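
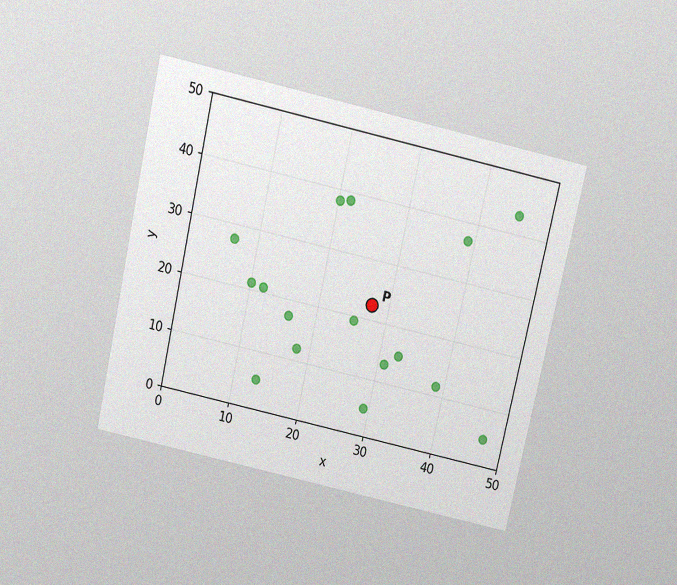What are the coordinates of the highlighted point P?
The chart is tilted about 13° clockwise and viewed slightly from above, with some photo noise. Following the gridlines from P to each axis, P sits at (27.5, 22.5).

(27.5, 22.5)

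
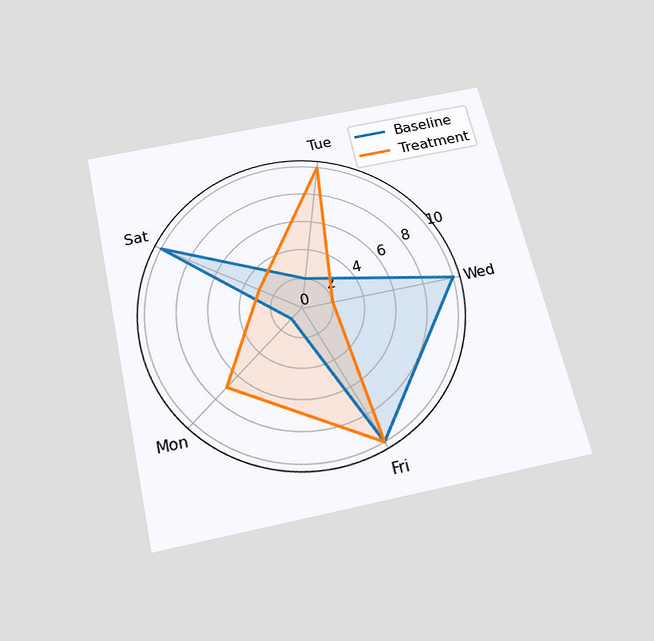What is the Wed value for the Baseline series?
10

The chart is tilted about 13° counter-clockwise and viewed slightly from below. On the Wed axis, Baseline reaches 10.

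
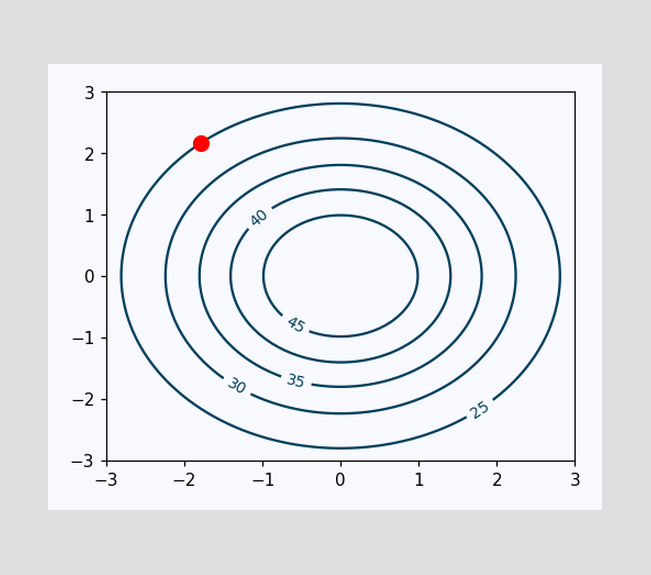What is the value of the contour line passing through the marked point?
The marked point sits on the contour labelled 25.

25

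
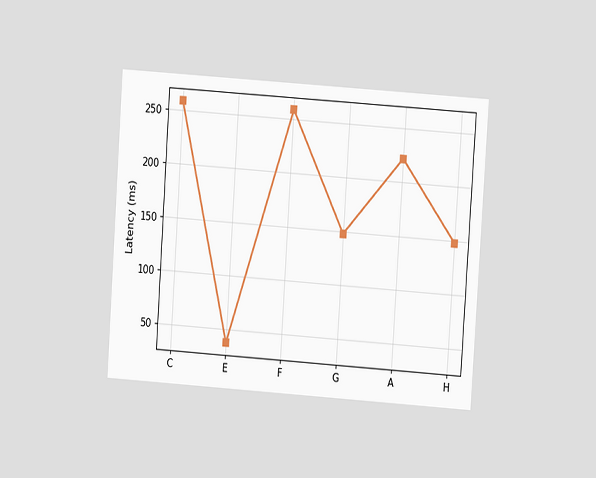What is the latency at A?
The chart is tilted about 4° clockwise and viewed at a slight angle. At A, the line is at 222ms.

222ms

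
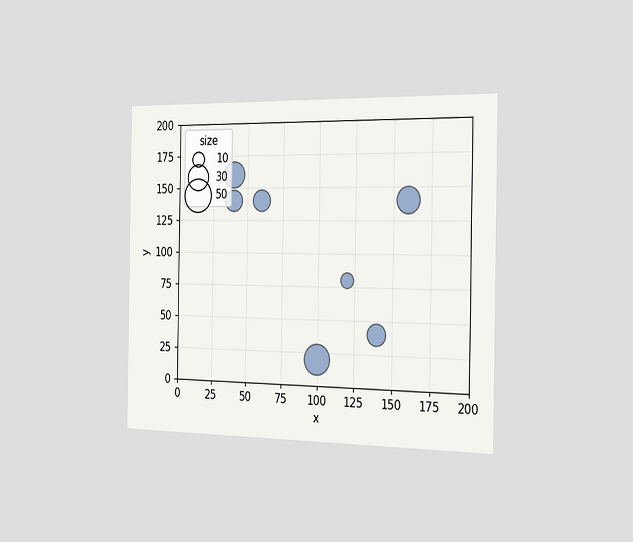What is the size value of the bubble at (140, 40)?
The chart is viewed slightly from the right. Matching the bubble at (140, 40) against the size legend gives 20.

20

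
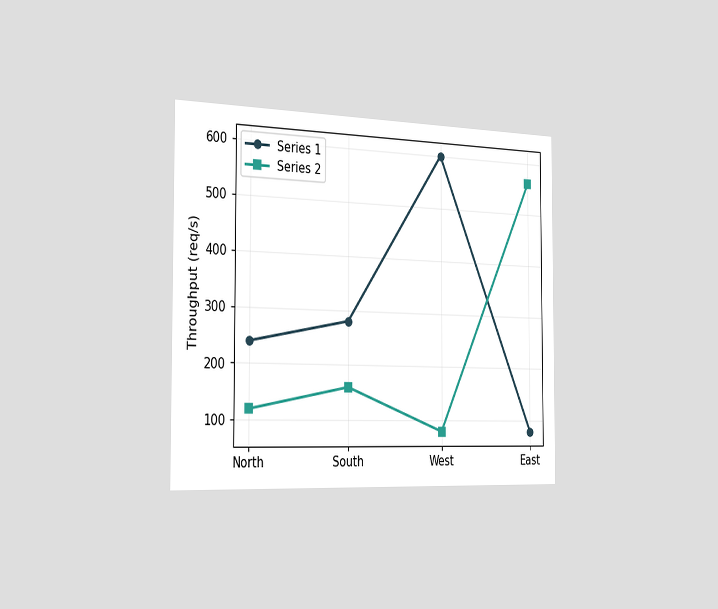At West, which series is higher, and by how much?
Series 1, by 520req/s

The chart is viewed slightly from the left. At West, Series 1 sits above the other line by 520req/s.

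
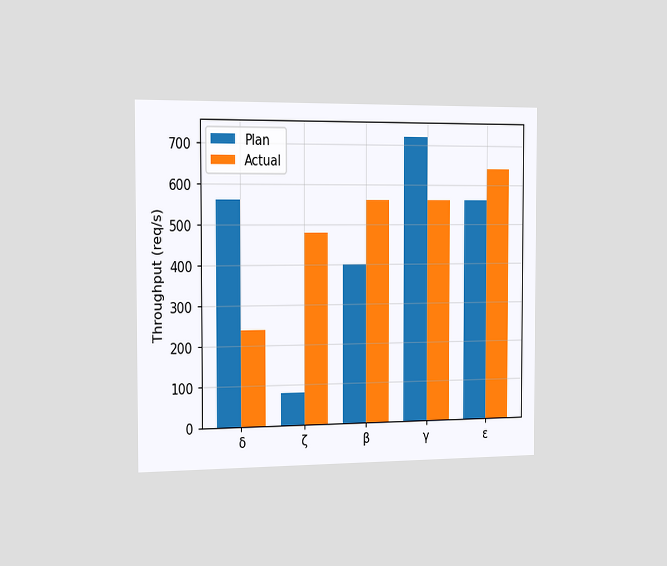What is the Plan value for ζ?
80req/s

The chart is viewed slightly from the left. The Plan bar at ζ reaches 80req/s on the y-axis.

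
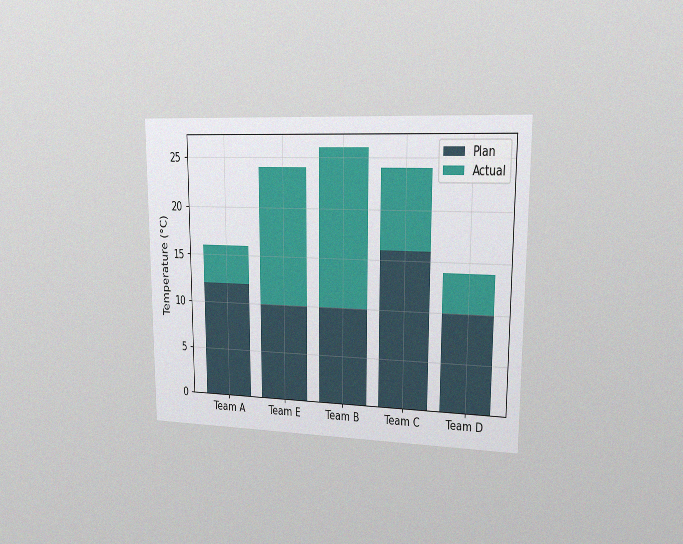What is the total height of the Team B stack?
26°C

The chart is viewed slightly from the right, with some photo noise. The Team B stack's top reaches 26°C on the y-axis.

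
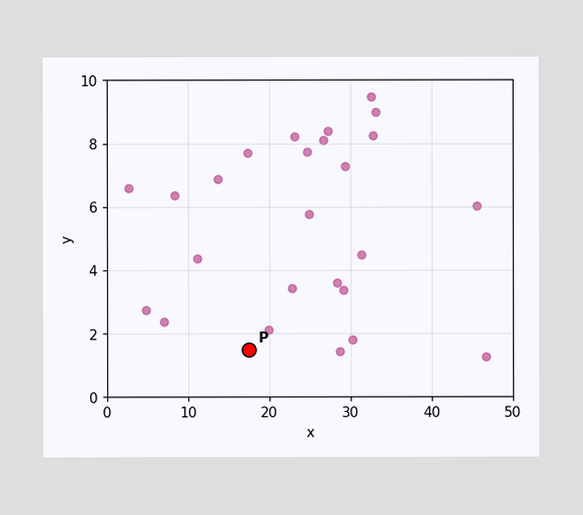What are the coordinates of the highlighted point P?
Following the gridlines from P to each axis, P sits at (17.5, 1.5).

(17.5, 1.5)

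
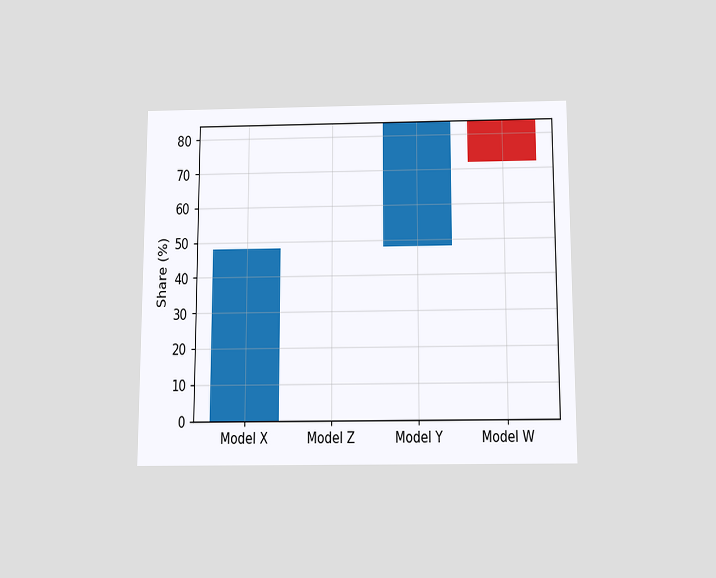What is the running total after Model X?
48%

The chart is viewed slightly from below. After Model X the running total reaches 48%.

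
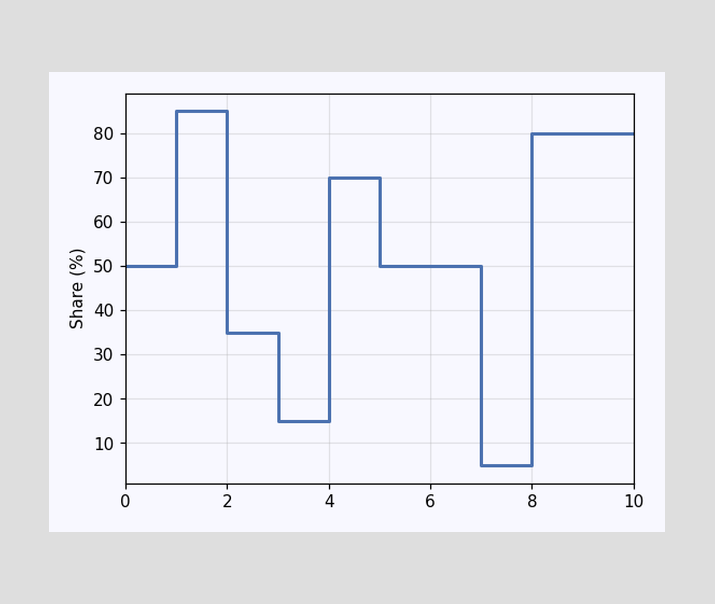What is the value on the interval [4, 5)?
On [4, 5) the step sits at 70%.

70%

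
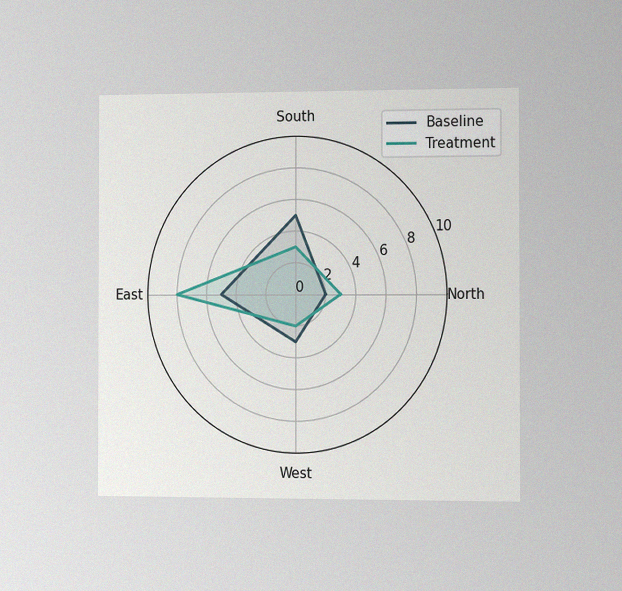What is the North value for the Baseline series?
2

The chart is viewed slightly from the right, with some photo noise. On the North axis, Baseline reaches 2.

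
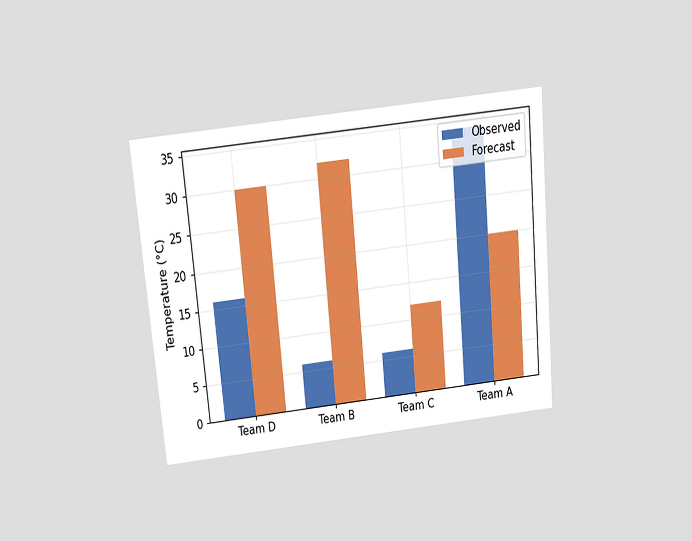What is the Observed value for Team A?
The chart is tilted about 5° counter-clockwise and viewed slightly from above. The Observed bar at Team A reaches 34°C on the y-axis.

34°C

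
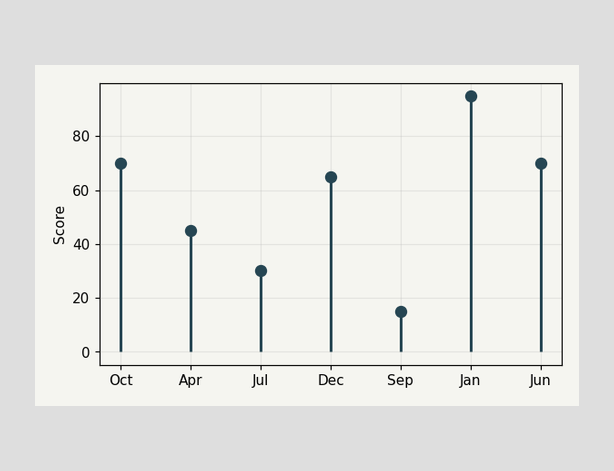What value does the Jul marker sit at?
30

The Jul marker sits at 30.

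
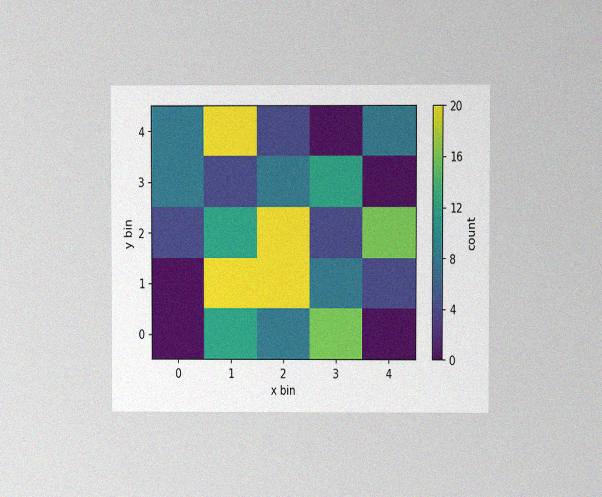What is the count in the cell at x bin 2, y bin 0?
8

The chart is viewed at a slight angle, with some photo noise. Matching the cell (2, 0) against the colorbar gives 8.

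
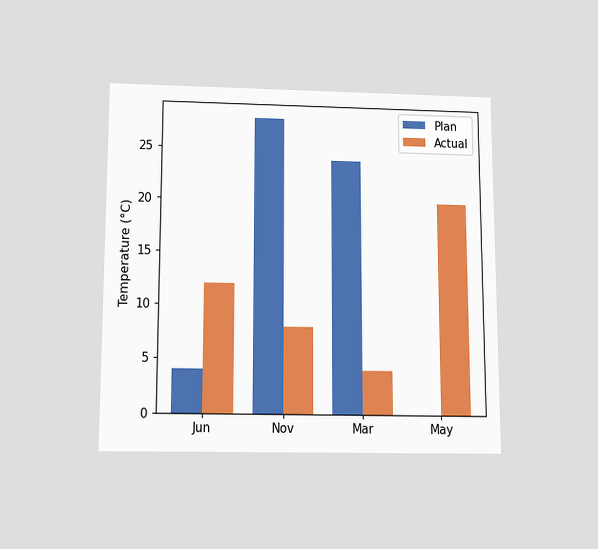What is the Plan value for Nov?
The chart is viewed slightly from below. The Plan bar at Nov reaches 28°C on the y-axis.

28°C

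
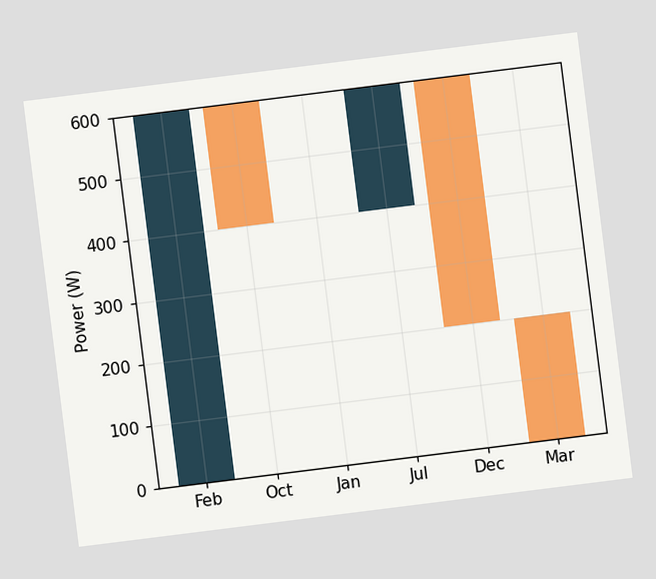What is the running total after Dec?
200W

The chart is tilted about 7° counter-clockwise. After Dec the running total reaches 200W.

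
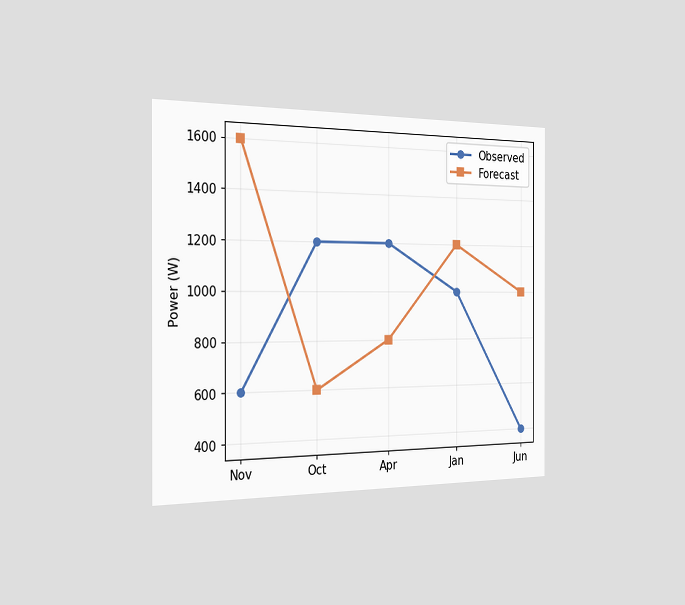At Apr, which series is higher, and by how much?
The chart is viewed slightly from the left. At Apr, Observed sits above the other line by 400W.

Observed, by 400W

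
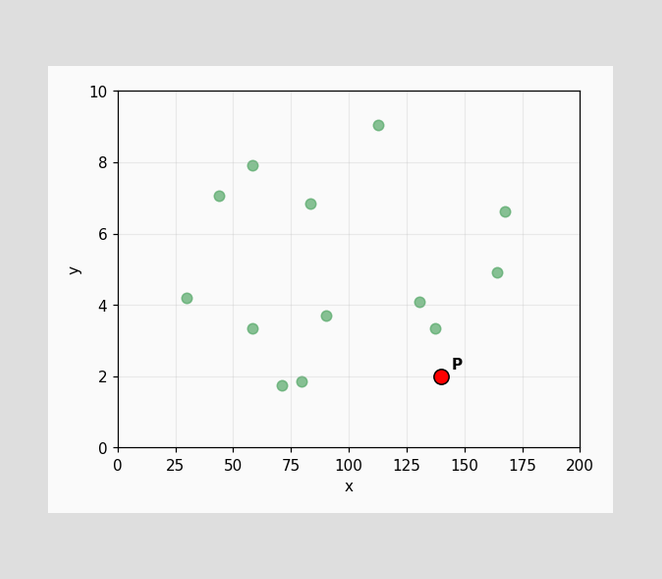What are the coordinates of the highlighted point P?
Following the gridlines from P to each axis, P sits at (140, 2).

(140, 2)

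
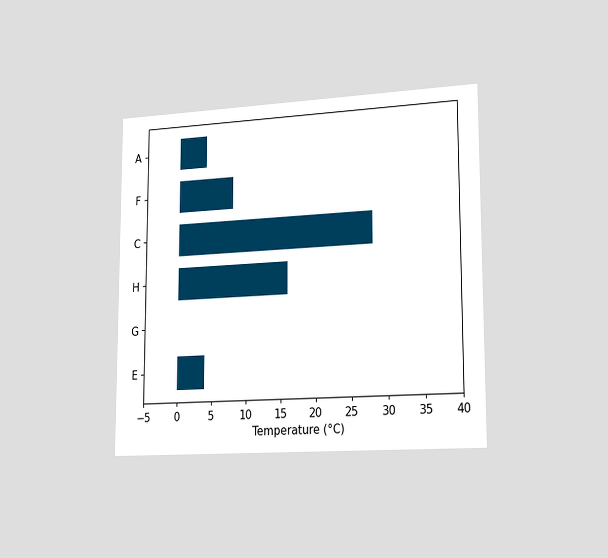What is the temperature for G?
0°C

The chart is viewed slightly from the right. Reading along the chart's x-axis, the G bar reaches 0°C.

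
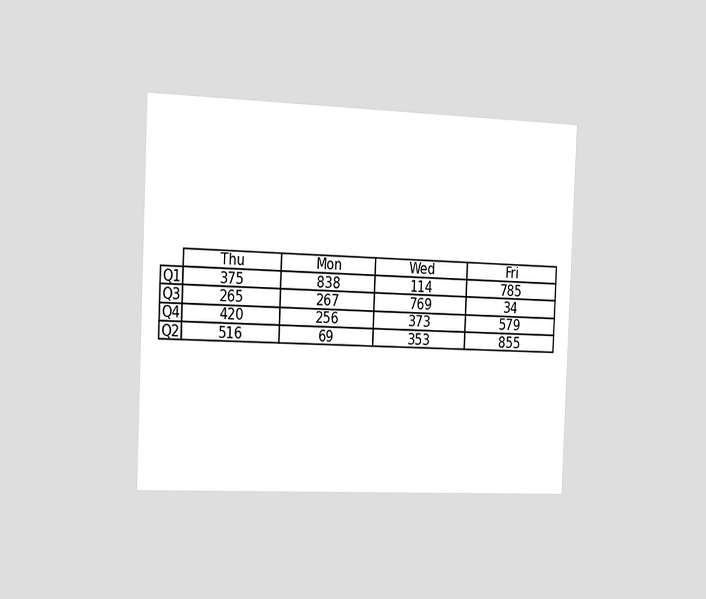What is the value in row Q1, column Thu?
375

The chart is tilted about 2° clockwise and viewed slightly from the left. The (Q1, Thu) cell reads 375.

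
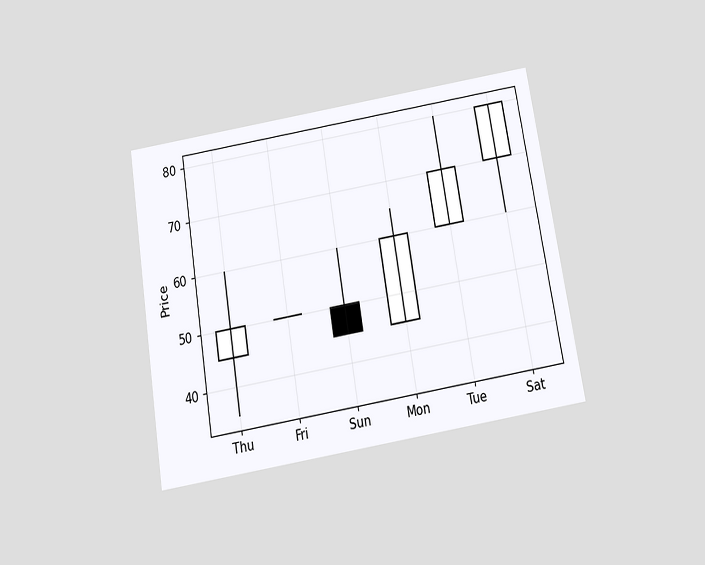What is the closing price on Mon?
60

The chart is tilted about 9° counter-clockwise and viewed slightly from below. The Mon candle closes at 60.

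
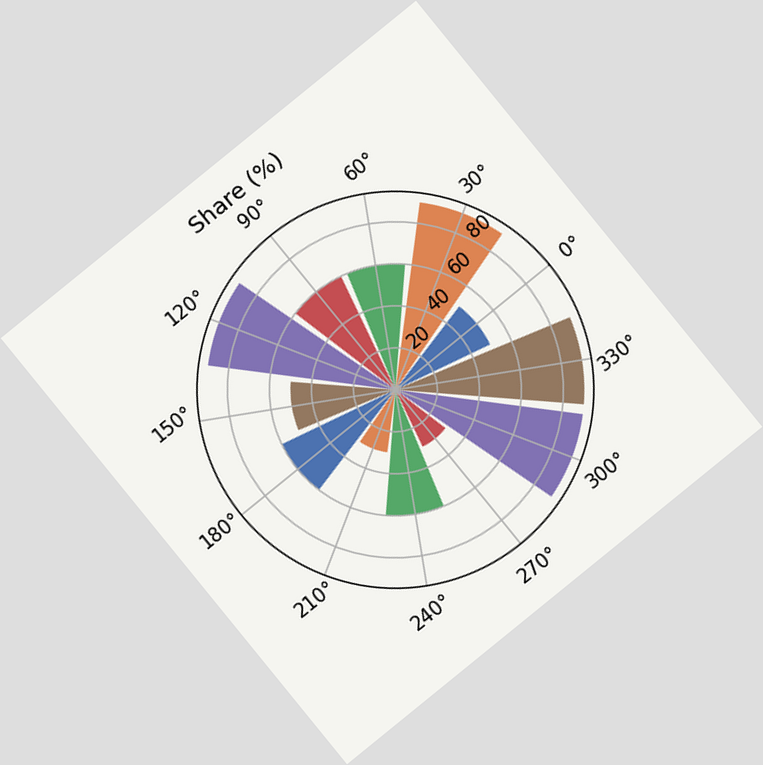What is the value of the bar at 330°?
90%

The chart is tilted about 39° counter-clockwise. The bar at 330° reaches 90% on the radial axis.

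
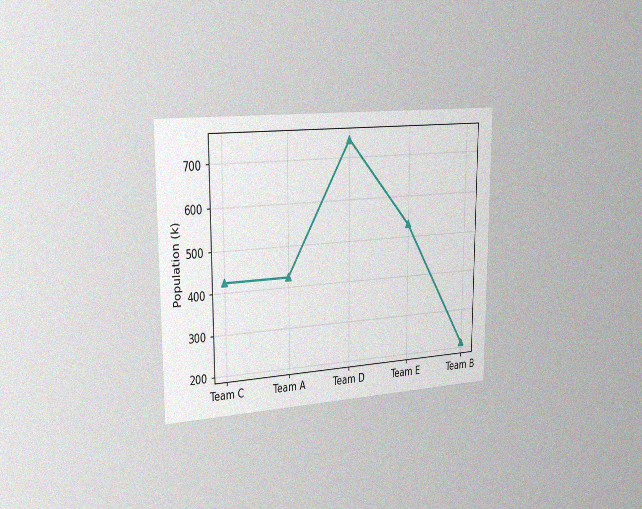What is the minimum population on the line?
The chart is viewed slightly from the left, with some photo noise. The lowest point is at Team B, and reading across to the y-axis gives 212k.

212k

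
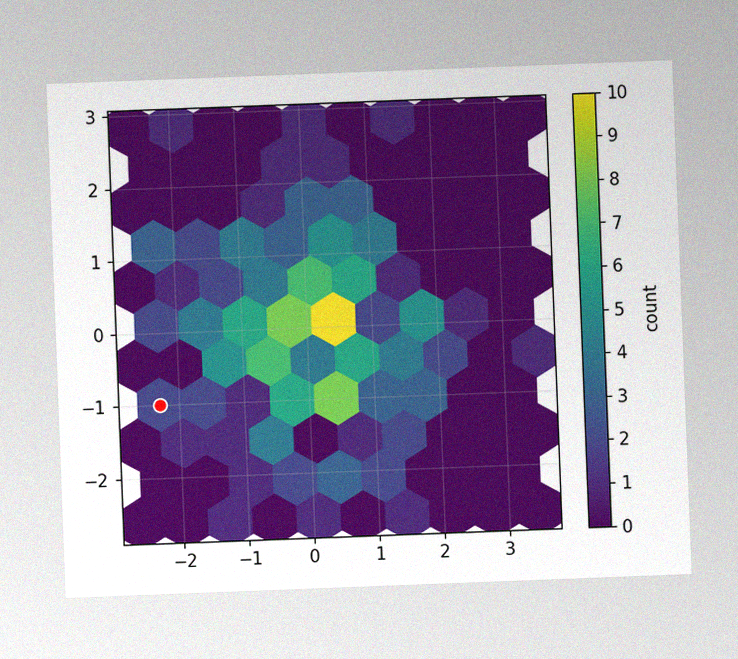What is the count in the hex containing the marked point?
2

The chart is tilted about 2° counter-clockwise, with some photo noise. The marked hex reads 2 on the colorbar.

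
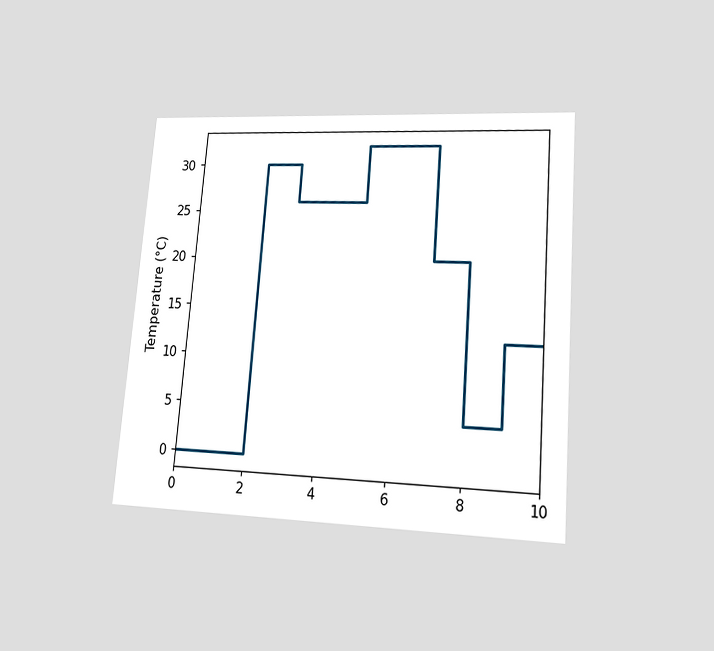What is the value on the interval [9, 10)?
12°C

The chart is tilted about 5° clockwise and viewed at a slight angle. On [9, 10) the step sits at 12°C.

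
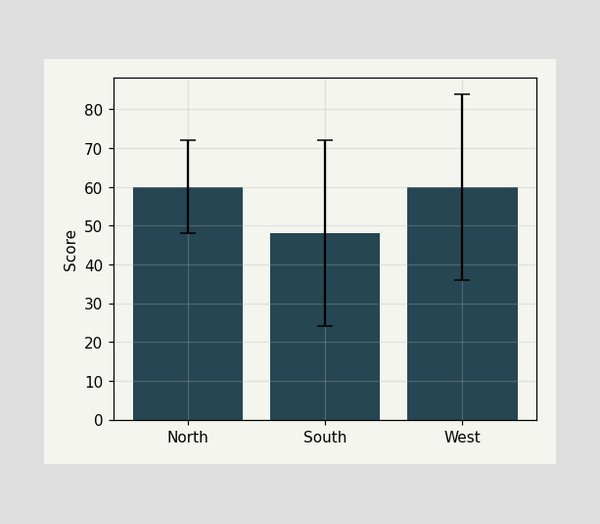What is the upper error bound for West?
The West bar's upper whisker reaches 84.

84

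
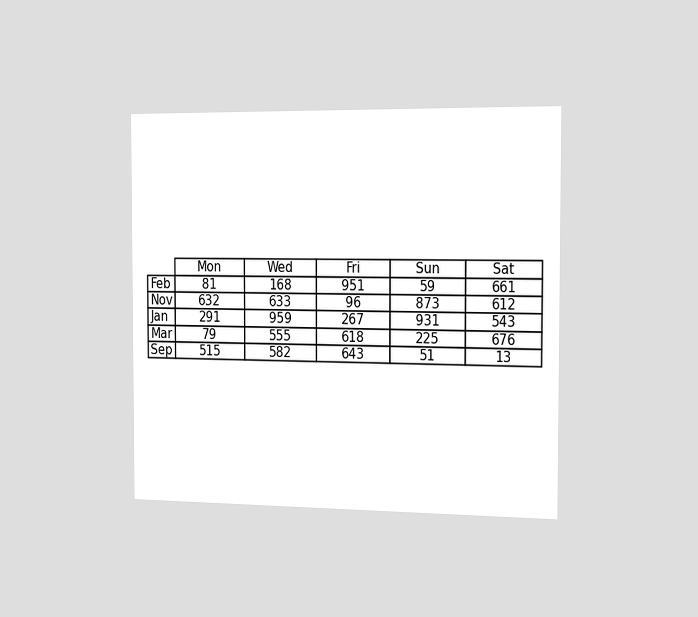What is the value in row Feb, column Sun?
The chart is viewed slightly from the right. The (Feb, Sun) cell reads 59.

59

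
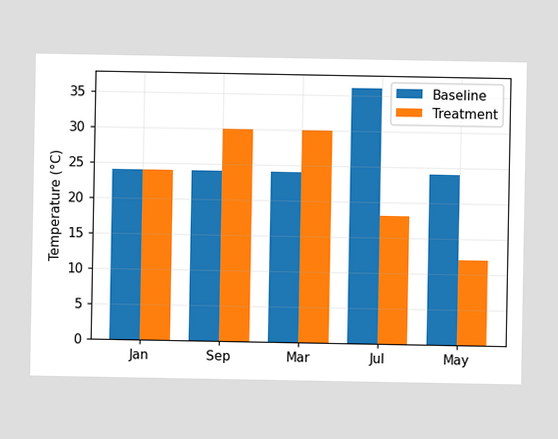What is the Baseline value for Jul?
36°C

The Baseline bar at Jul reaches 36°C on the y-axis.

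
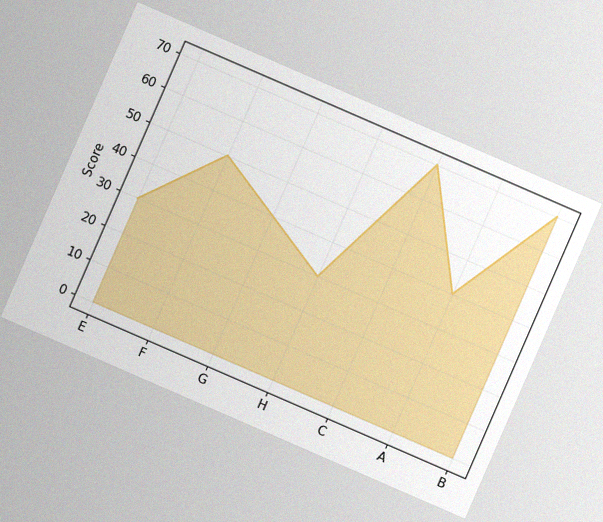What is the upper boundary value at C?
The chart is tilted about 24° clockwise, with some photo noise. At C the upper boundary is at 70.

70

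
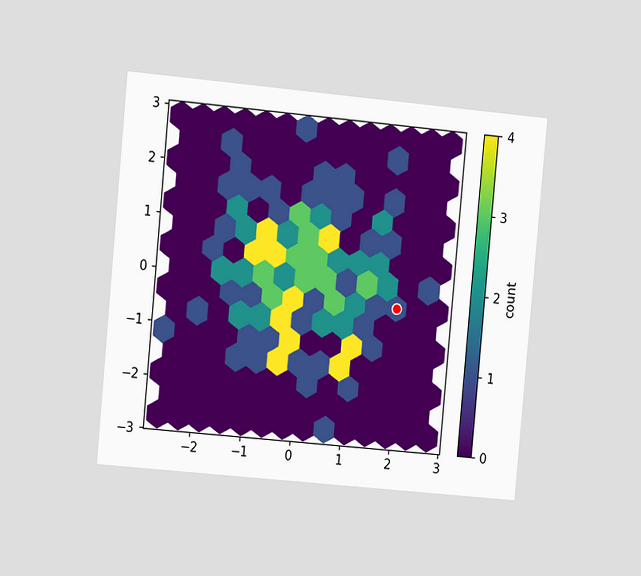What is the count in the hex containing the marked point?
The chart is tilted about 5° clockwise and viewed slightly from the left. The marked hex reads 1 on the colorbar.

1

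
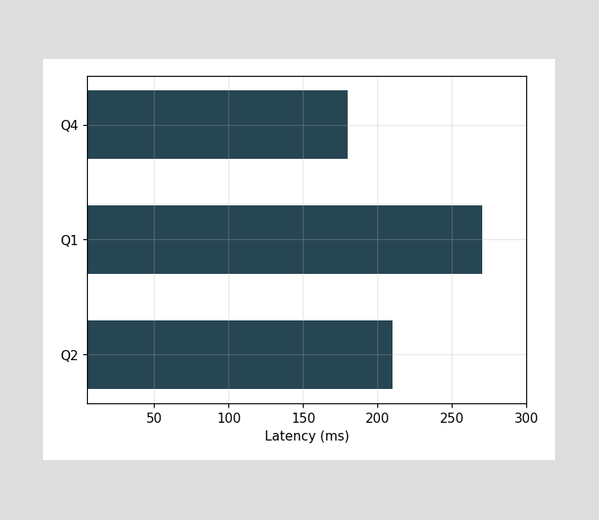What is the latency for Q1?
270ms

Reading along the chart's x-axis, the Q1 bar reaches 270ms.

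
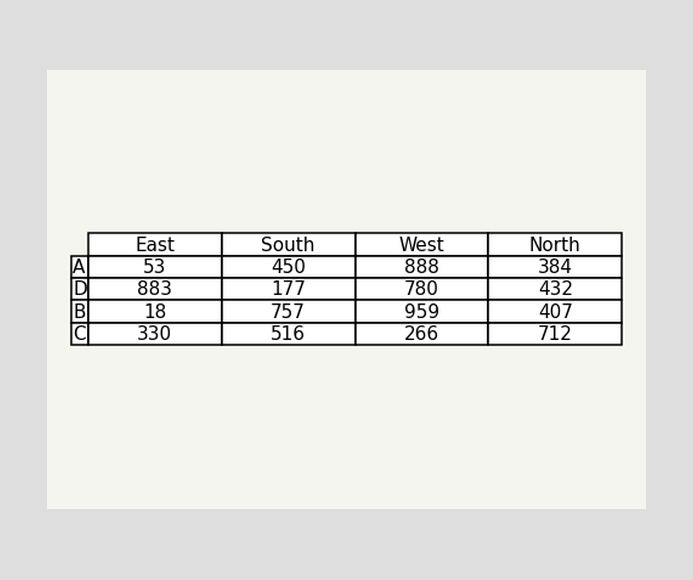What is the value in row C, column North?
The (C, North) cell reads 712.

712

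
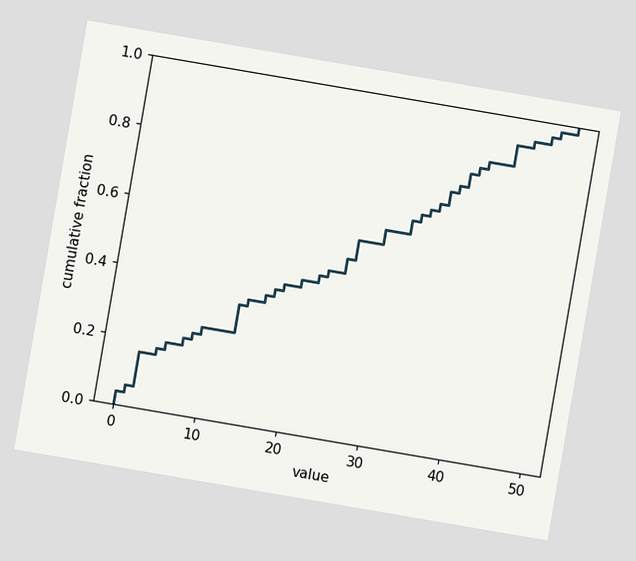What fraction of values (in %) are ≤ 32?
66%

The chart is tilted about 10° clockwise. At x=32 the ECDF step is at 66%.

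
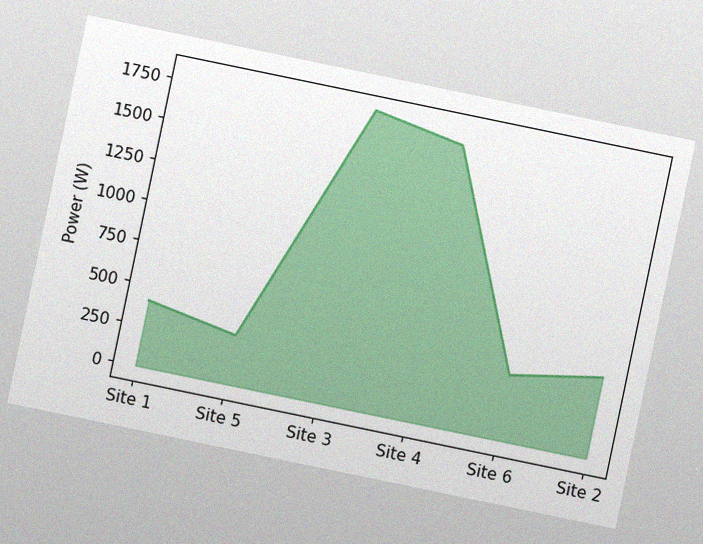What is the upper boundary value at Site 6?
The chart is tilted about 12° clockwise, with some photo noise. At Site 6 the upper boundary is at 400W.

400W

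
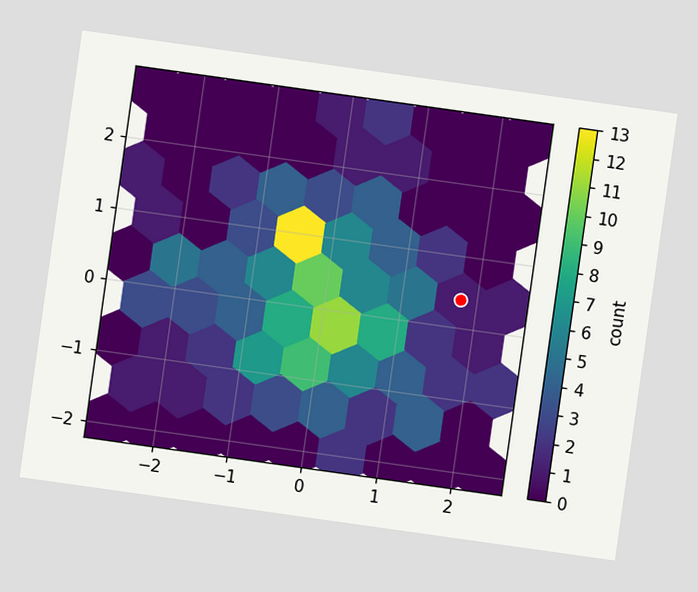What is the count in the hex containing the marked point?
1

The chart is tilted about 8° clockwise. The marked hex reads 1 on the colorbar.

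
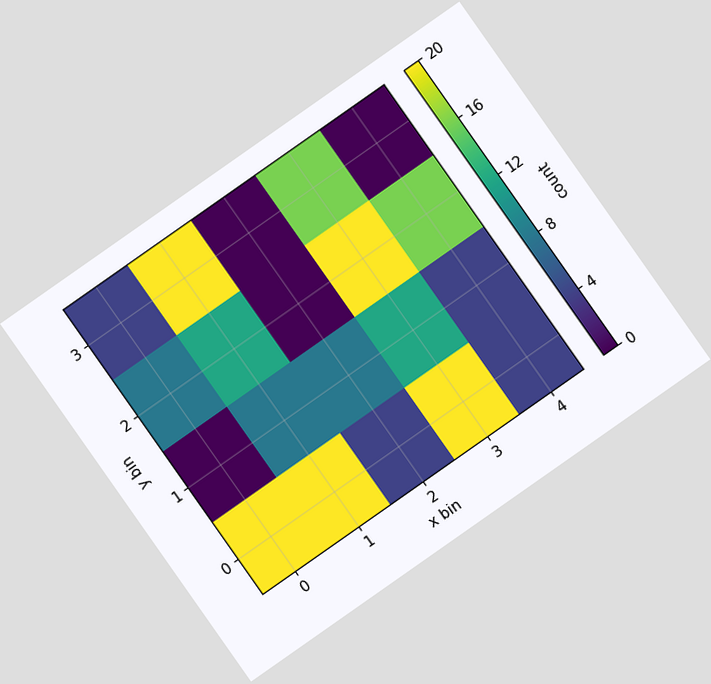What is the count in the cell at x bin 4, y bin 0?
The chart is tilted about 35° counter-clockwise. Matching the cell (4, 0) against the colorbar gives 4.

4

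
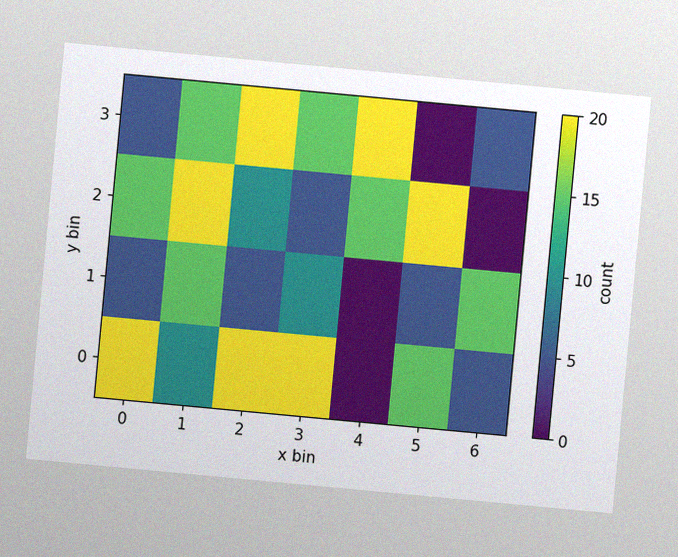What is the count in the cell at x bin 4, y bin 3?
20

The chart is tilted about 5° clockwise, with some photo noise. Matching the cell (4, 3) against the colorbar gives 20.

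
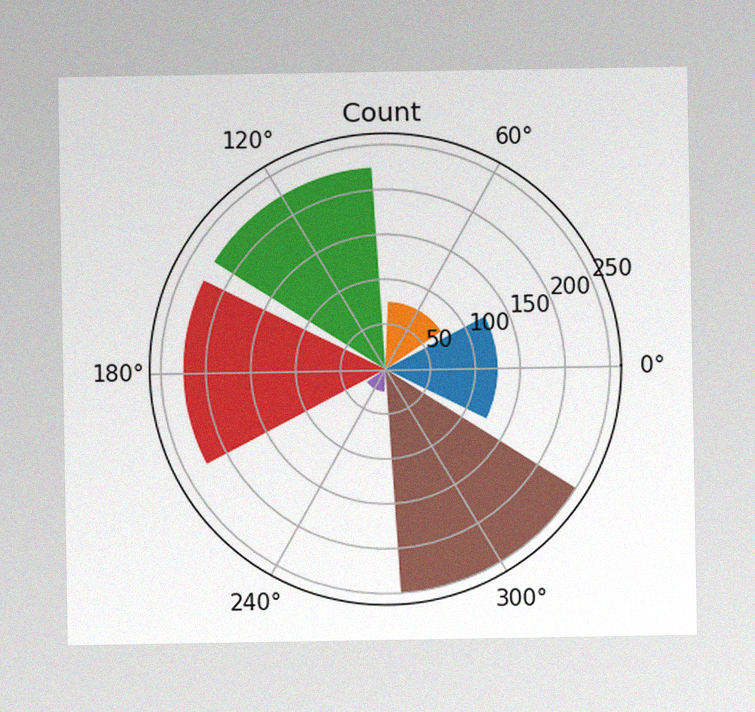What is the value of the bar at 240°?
25

The image has some photo noise and uneven lighting. The bar at 240° reaches 25 on the radial axis.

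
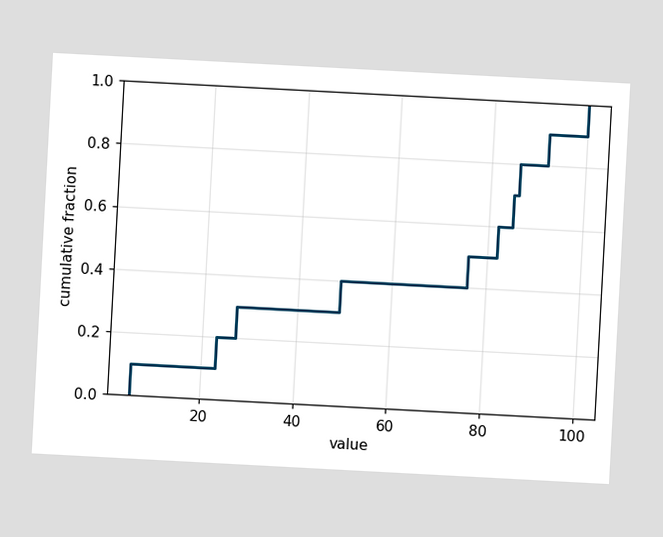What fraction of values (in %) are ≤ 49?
The chart is tilted about 3° clockwise. At x=49 the ECDF step is at 40%.

40%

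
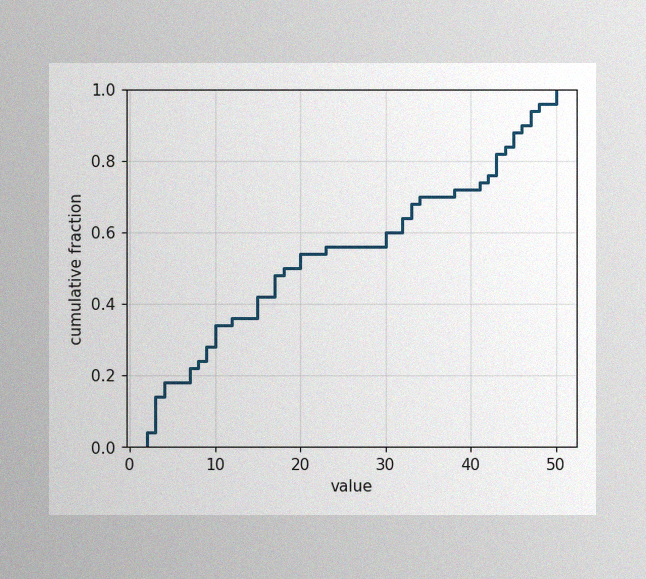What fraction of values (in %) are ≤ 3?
The image has some photo noise and uneven lighting. At x=3 the ECDF step is at 14%.

14%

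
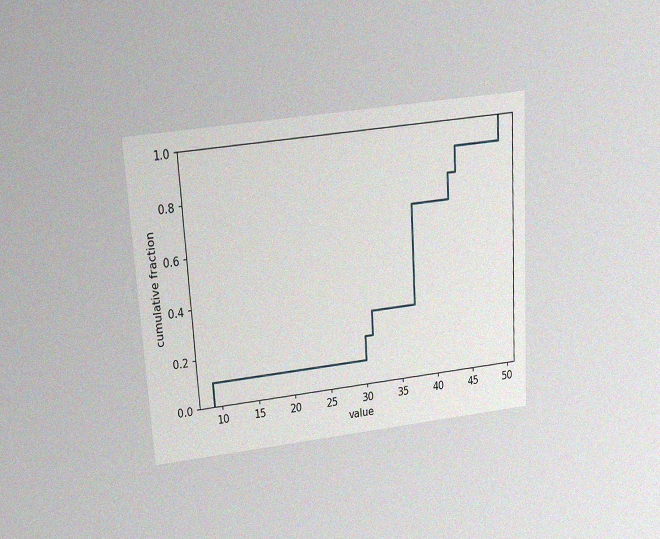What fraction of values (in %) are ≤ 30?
The chart is tilted about 4° counter-clockwise and viewed slightly from above, with some photo noise. At x=30 the ECDF step is at 20%.

20%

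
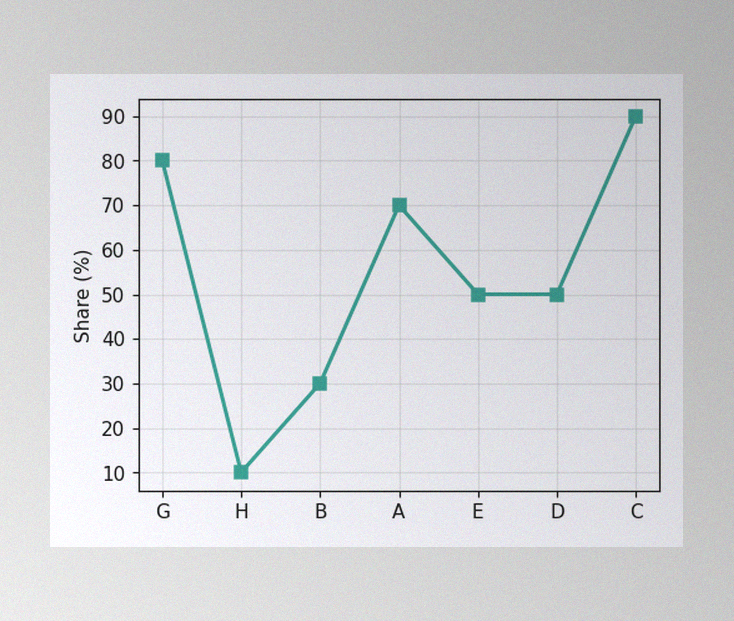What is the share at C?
90%

The image has some photo noise and uneven lighting. At C, the line is at 90%.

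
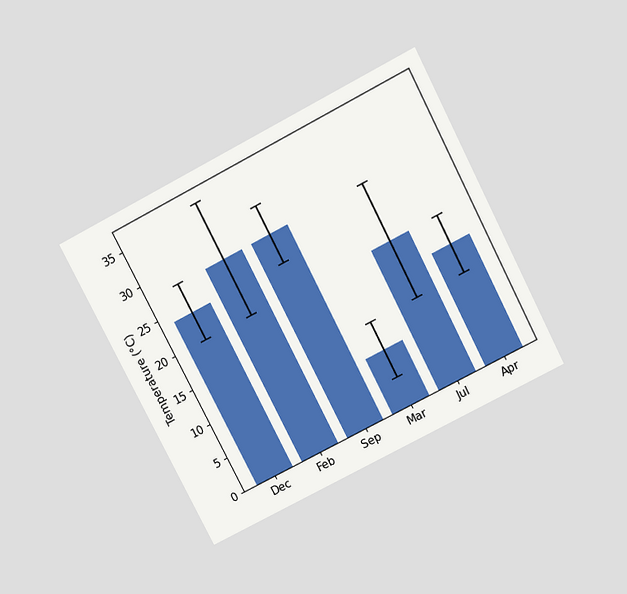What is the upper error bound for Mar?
The chart is tilted about 27° counter-clockwise and viewed slightly from above. The Mar bar's upper whisker reaches 12°C.

12°C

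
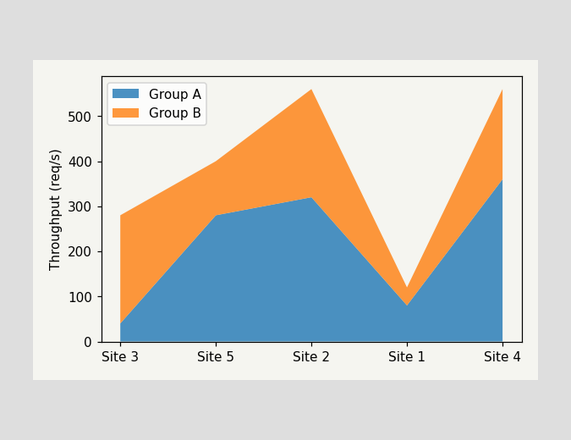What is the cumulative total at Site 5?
400req/s

The stacked total at Site 5 reaches 400req/s.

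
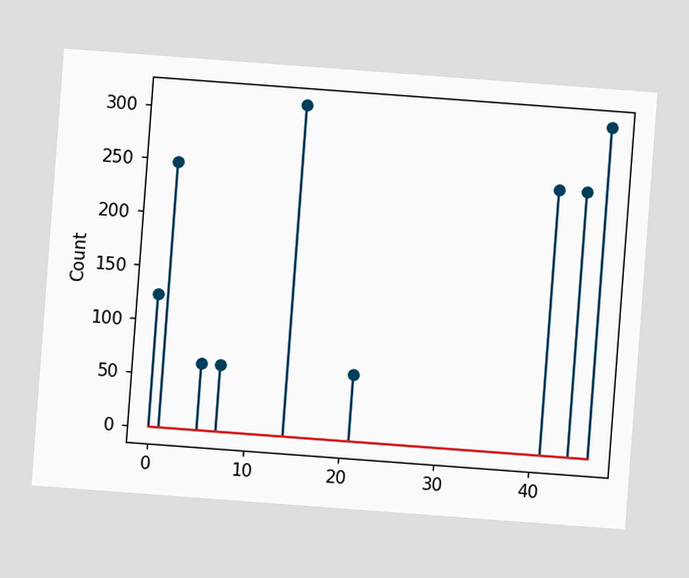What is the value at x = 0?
The chart is tilted about 4° clockwise. The stem at x=0 reaches 124.

124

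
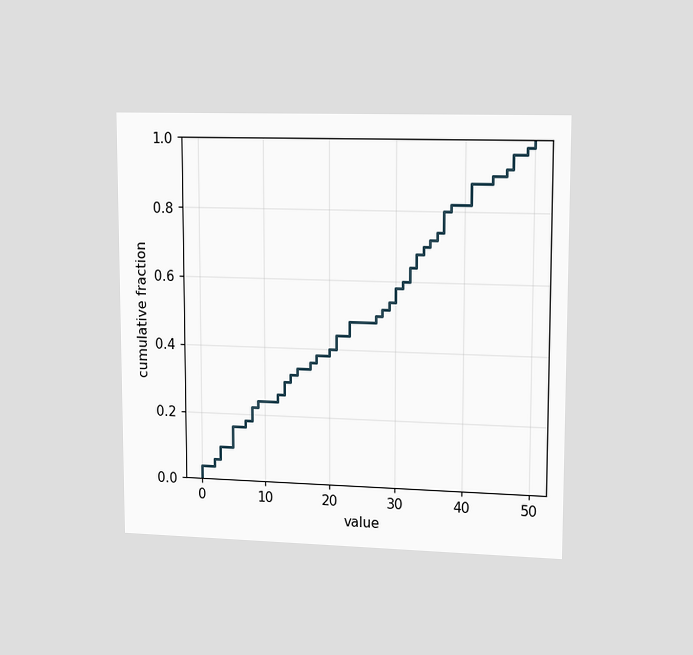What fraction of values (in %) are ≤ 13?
The chart is viewed slightly from the right. At x=13 the ECDF step is at 30%.

30%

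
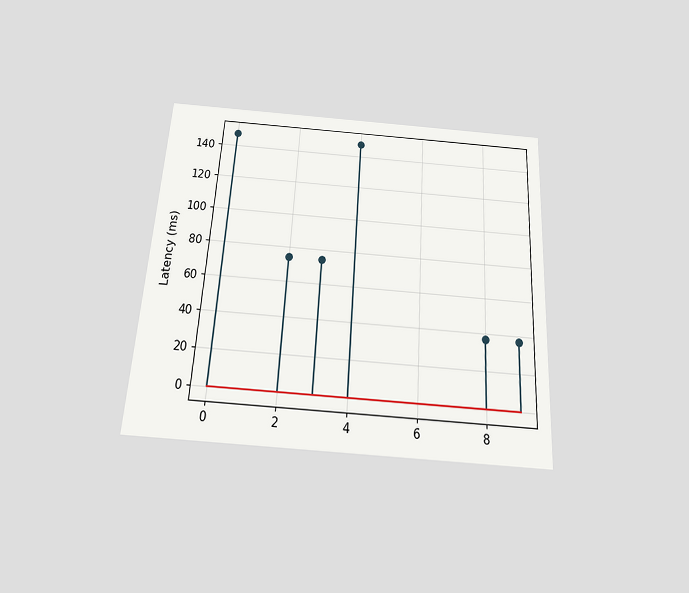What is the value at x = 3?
74ms

The chart is tilted about 3° clockwise and viewed slightly from below. The stem at x=3 reaches 74ms.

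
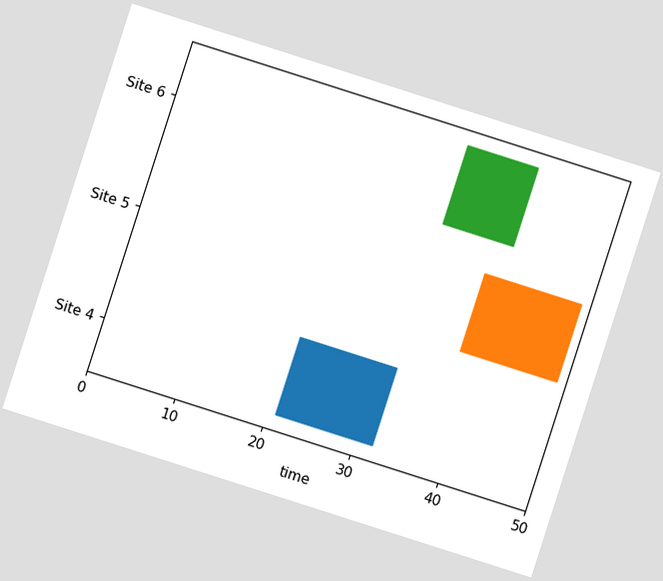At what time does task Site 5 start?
38

The chart is tilted about 18° clockwise. The Site 5 bar begins at t=38.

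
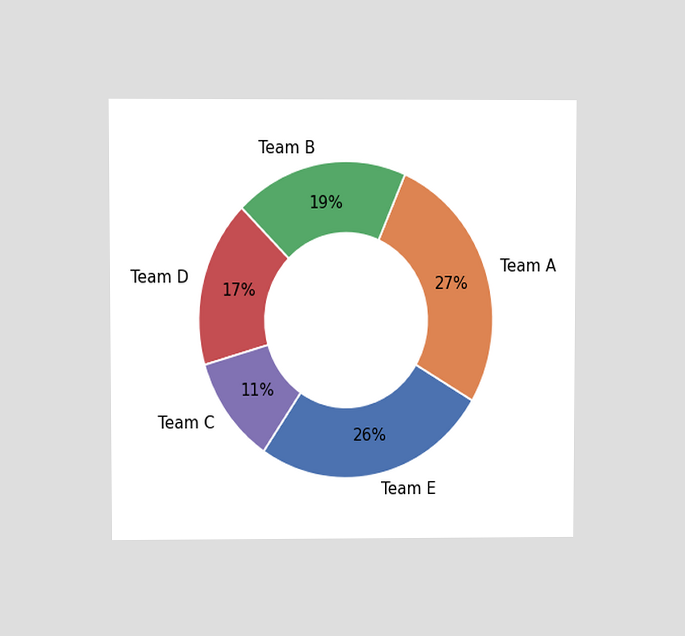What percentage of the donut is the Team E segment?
The chart is viewed at a slight angle. The Team E segment takes up 26% of the ring.

26%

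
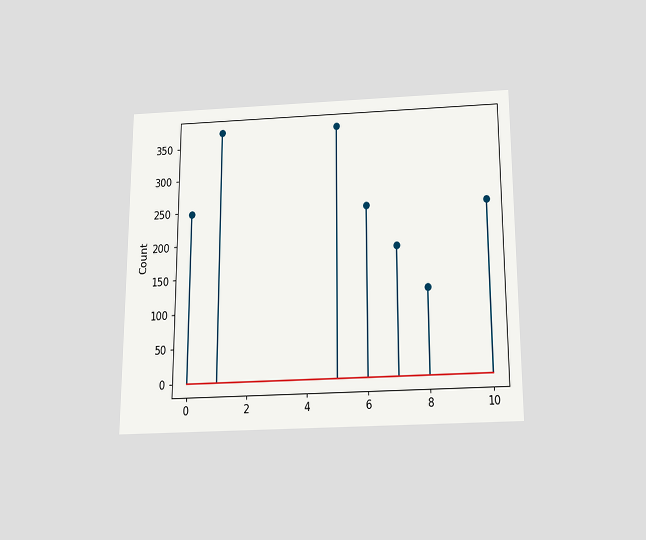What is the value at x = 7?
186

The chart is viewed slightly from below. The stem at x=7 reaches 186.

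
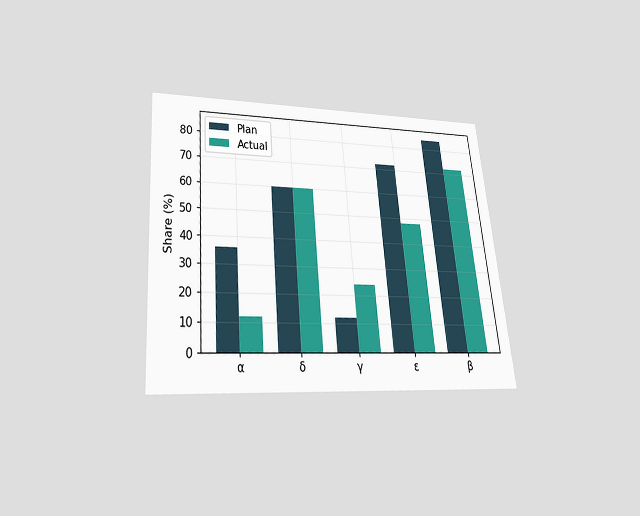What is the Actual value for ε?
48%

The chart is tilted about 5° counter-clockwise and viewed slightly from below. The Actual bar at ε reaches 48% on the y-axis.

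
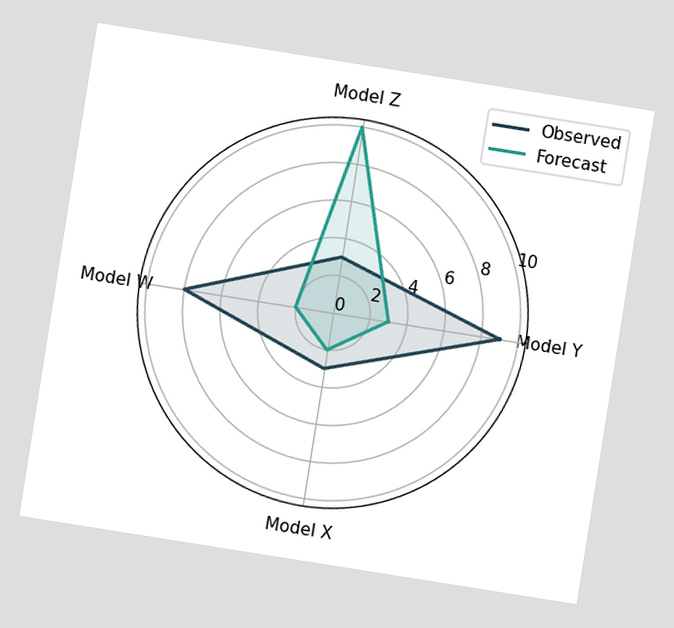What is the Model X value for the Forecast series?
2

The chart is tilted about 9° clockwise. On the Model X axis, Forecast reaches 2.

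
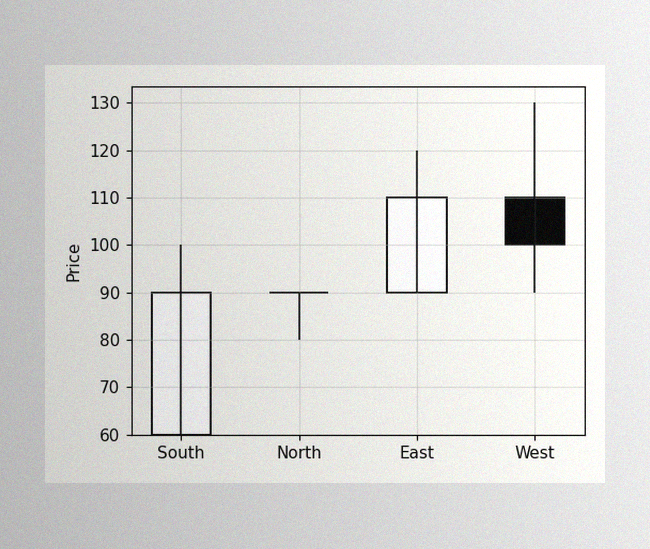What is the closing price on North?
90

The image has some photo noise and uneven lighting. The North candle closes at 90.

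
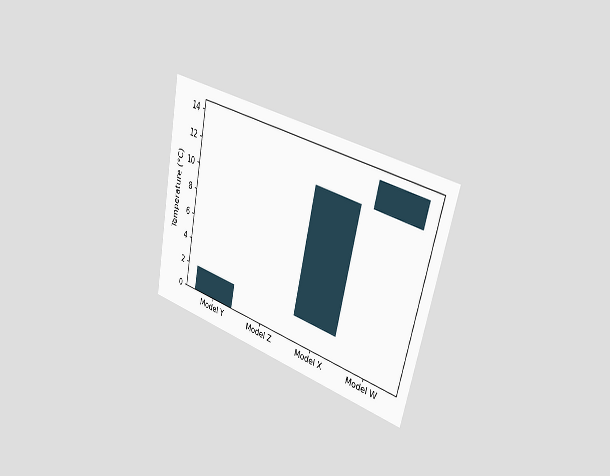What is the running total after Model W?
The chart is tilted about 12° clockwise and viewed slightly from the right. After Model W the running total reaches 14°C.

14°C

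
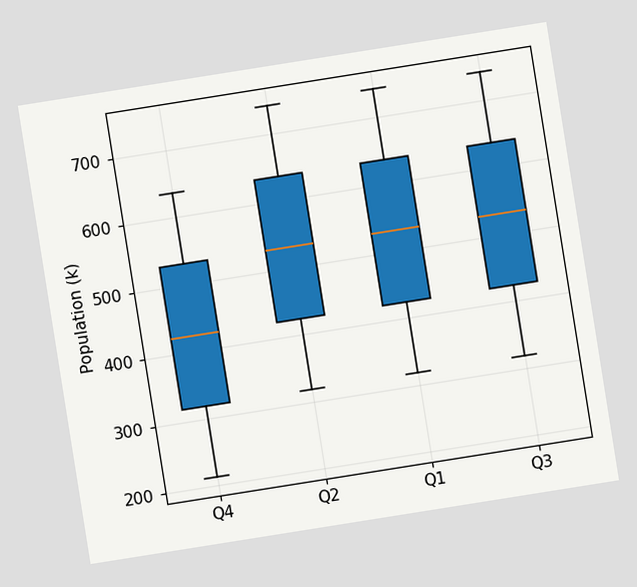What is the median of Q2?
530k

The chart is tilted about 9° counter-clockwise. The median line in the Q2 box sits at 530k.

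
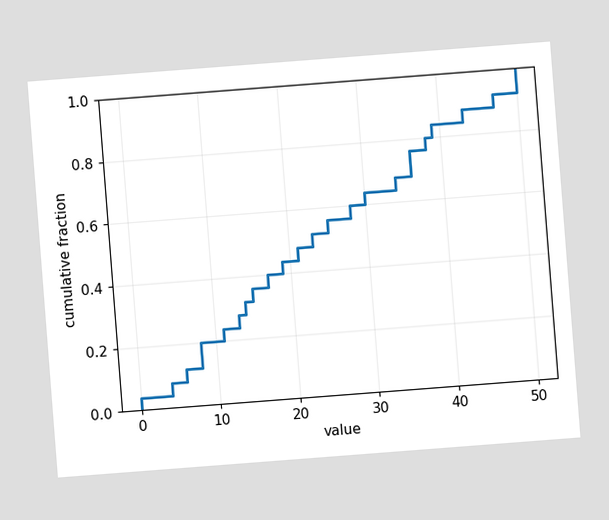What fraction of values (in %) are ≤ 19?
44%

The chart is tilted about 4° counter-clockwise. At x=19 the ECDF step is at 44%.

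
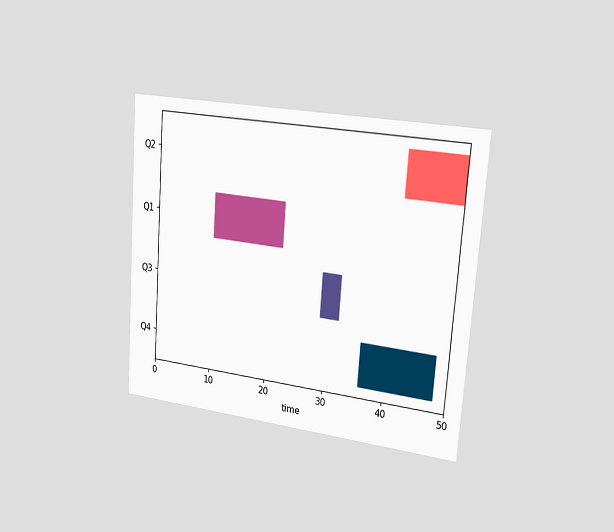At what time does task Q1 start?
10

The chart is tilted about 4° clockwise and viewed slightly from the right. The Q1 bar begins at t=10.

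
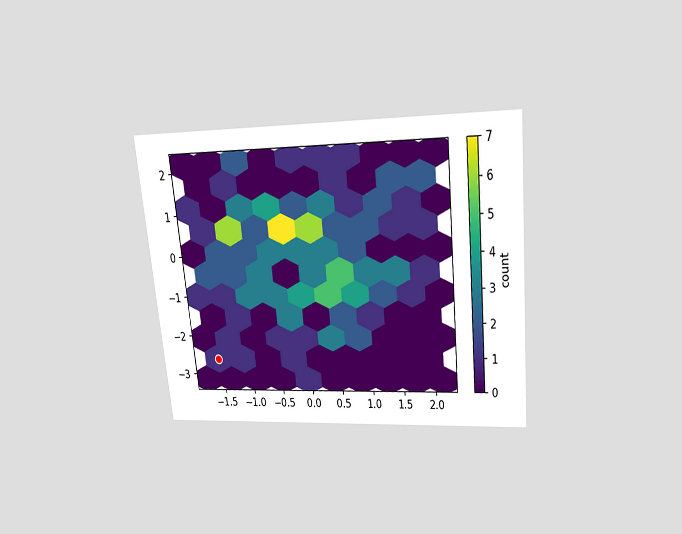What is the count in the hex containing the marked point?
1

The chart is tilted about 6° counter-clockwise and viewed slightly from above. The marked hex reads 1 on the colorbar.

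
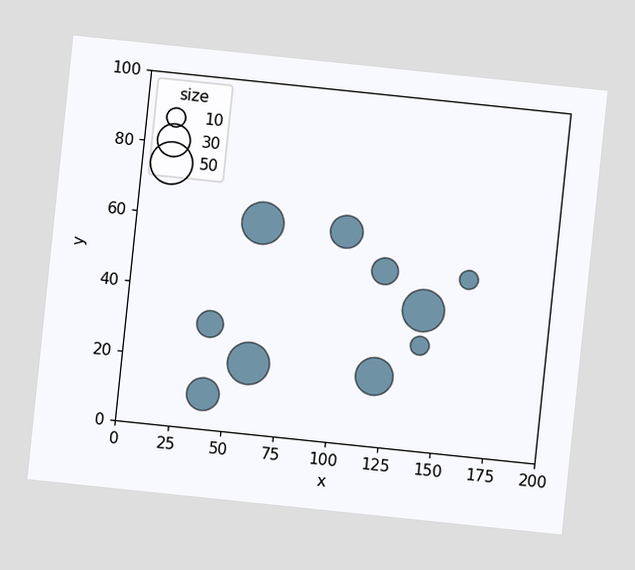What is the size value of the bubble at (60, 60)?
The chart is tilted about 6° clockwise. Matching the bubble at (60, 60) against the size legend gives 50.

50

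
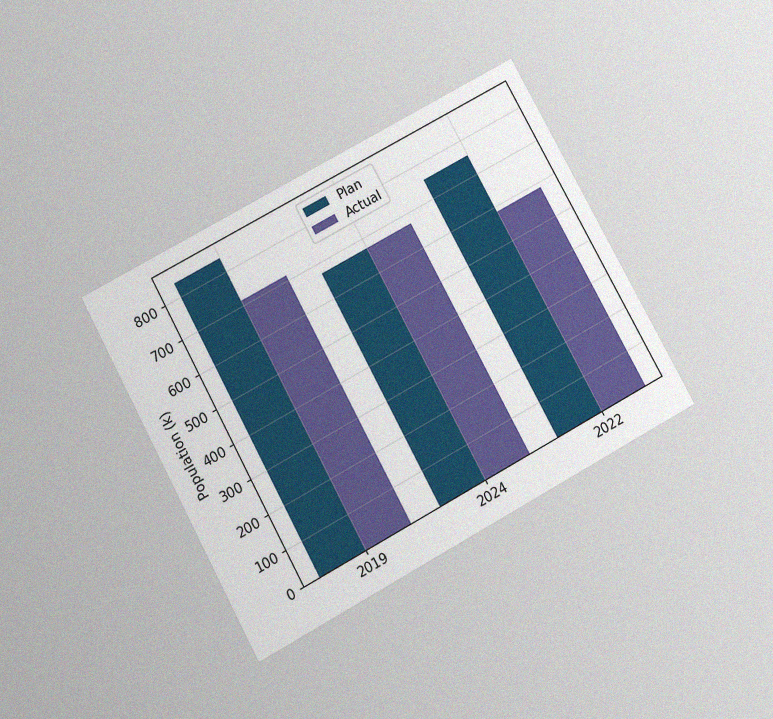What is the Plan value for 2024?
The chart is tilted about 29° counter-clockwise and viewed slightly from below, with some photo noise. The Plan bar at 2024 reaches 672k on the y-axis.

672k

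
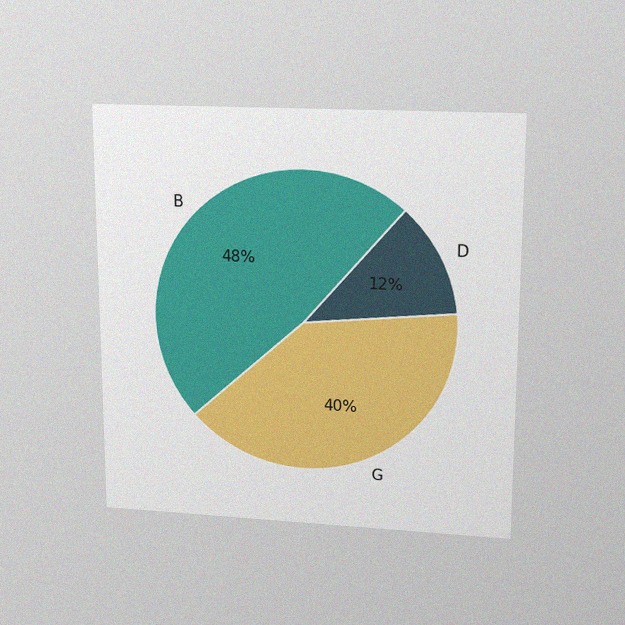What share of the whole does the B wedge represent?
The chart is viewed slightly from above, with some photo noise. The B slice takes up 48% of the pie.

48%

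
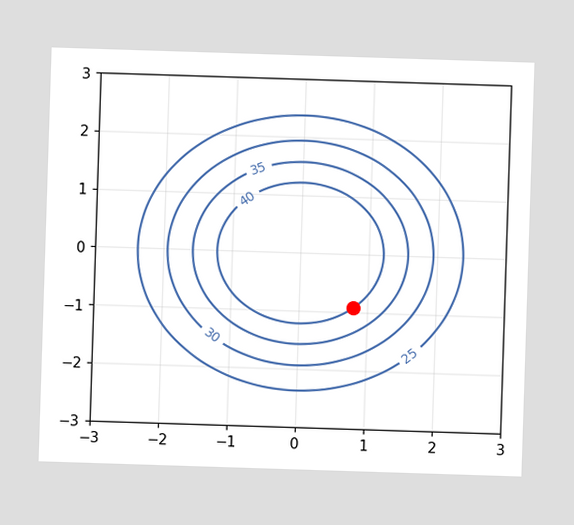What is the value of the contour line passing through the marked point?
The marked point sits on the contour labelled 40.

40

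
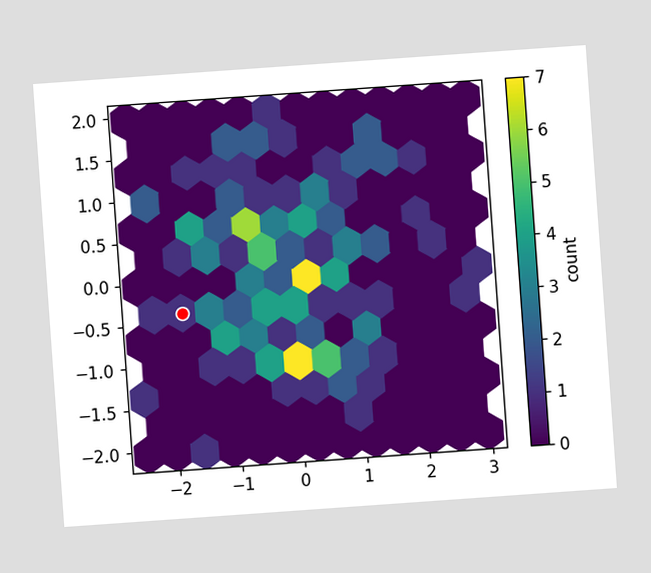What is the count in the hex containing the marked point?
The chart is tilted about 4° counter-clockwise. The marked hex reads 1 on the colorbar.

1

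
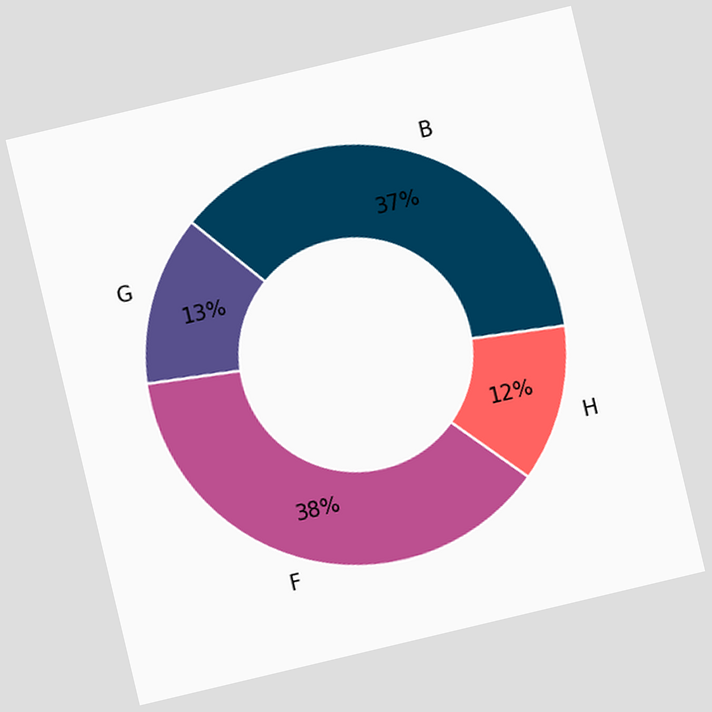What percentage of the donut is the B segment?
37%

The chart is tilted about 13° counter-clockwise. The B segment takes up 37% of the ring.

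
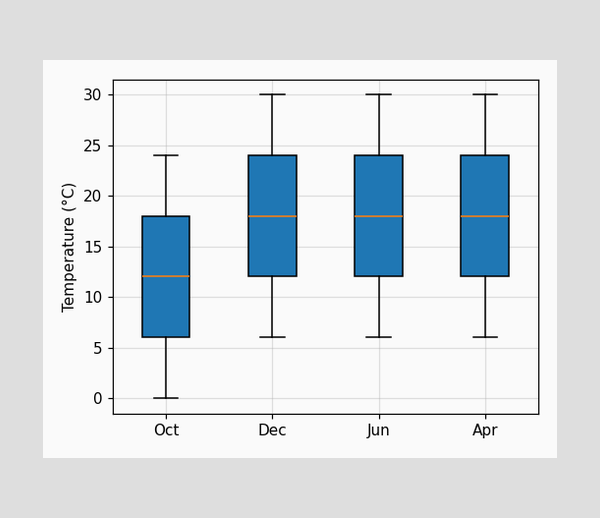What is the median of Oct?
The median line in the Oct box sits at 12°C.

12°C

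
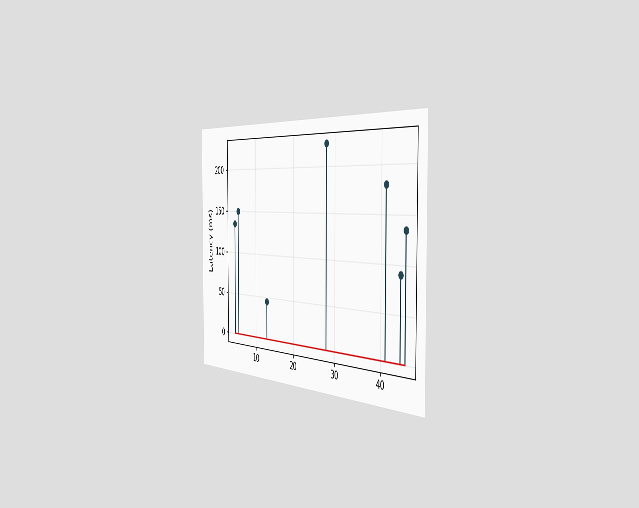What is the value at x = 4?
135ms

The chart is viewed slightly from the right. The stem at x=4 reaches 135ms.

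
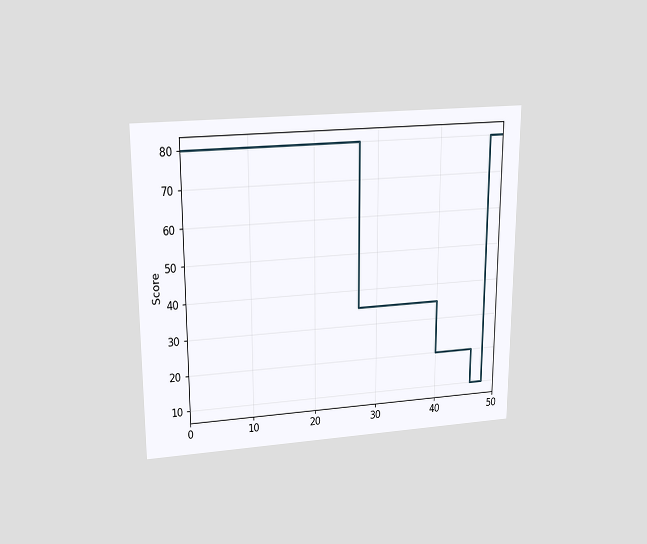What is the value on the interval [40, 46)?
The chart is viewed slightly from above. On [40, 46) the step sits at 20.

20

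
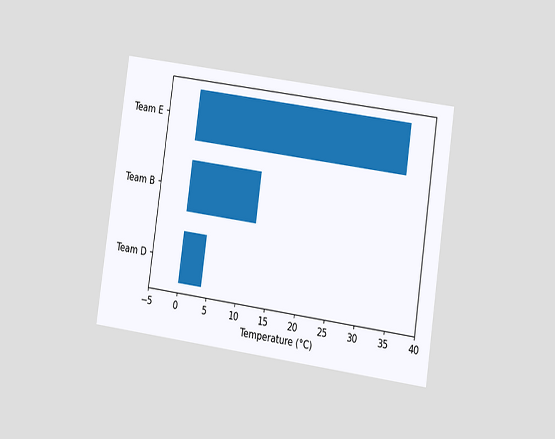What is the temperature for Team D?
4°C

The chart is tilted about 8° clockwise and viewed at a slight angle. Reading along the chart's x-axis, the Team D bar reaches 4°C.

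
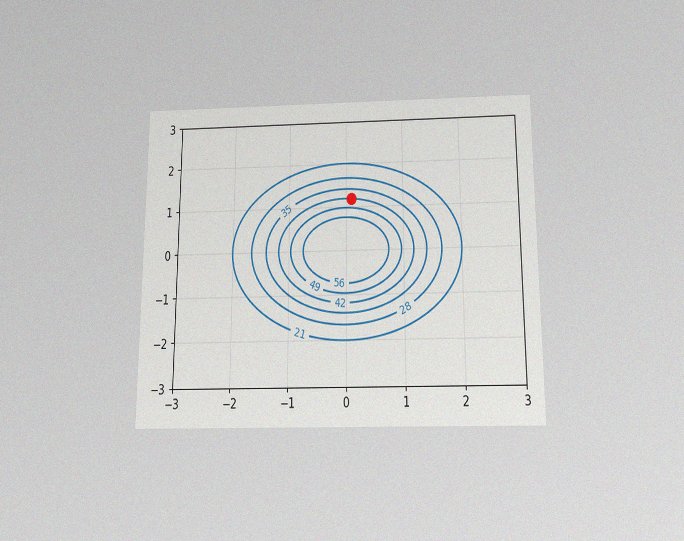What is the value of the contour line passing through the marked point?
The chart is viewed slightly from below, with some photo noise. The marked point sits on the contour labelled 42.

42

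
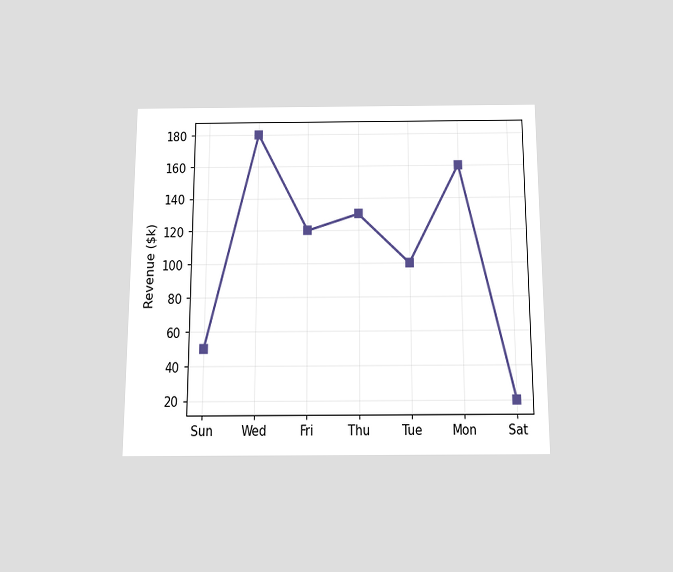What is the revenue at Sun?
The chart is viewed slightly from below. At Sun, the line is at $50k.

$50k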